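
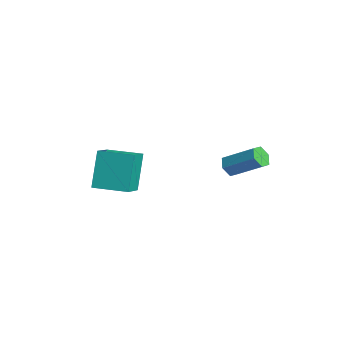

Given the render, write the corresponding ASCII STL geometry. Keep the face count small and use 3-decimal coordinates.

solid 
facet normal -0.593 -0.805 0.001
outer loop
vertex -1.5 -2.62 1.164
vertex -2.585 -1.822 0.527
vertex -0.781 -3.151 -0.725
endloop
endfacet
facet normal 0.728 -0.536 0.428
outer loop
vertex 0.245 -1.758 -0.727
vertex -1.5 -2.62 1.164
vertex -0.781 -3.151 -0.725
endloop
endfacet
facet normal -0.593 -0.805 0.001
outer loop
vertex -0.781 -3.151 -0.725
vertex -2.585 -1.822 0.527
vertex -1.866 -2.353 -1.362
endloop
endfacet
facet normal 0.344 -0.254 -0.904
outer loop
vertex -1.866 -2.353 -1.362
vertex 0.245 -1.758 -0.727
vertex -0.781 -3.151 -0.725
endloop
endfacet
facet normal -0.344 0.254 0.904
outer loop
vertex -1.5 -2.62 1.164
vertex -1.559 -0.429 0.525
vertex -2.585 -1.822 0.527
endloop
endfacet
facet normal 0.728 -0.536 0.428
outer loop
vertex -0.474 -1.227 1.162
vertex -1.5 -2.62 1.164
vertex 0.245 -1.758 -0.727
endloop
endfacet
facet normal -0.344 0.254 0.904
outer loop
vertex -0.474 -1.227 1.162
vertex -1.559 -0.429 0.525
vertex -1.5 -2.62 1.164
endloop
endfacet
facet normal -0.728 0.536 -0.428
outer loop
vertex -2.585 -1.822 0.527
vertex -1.559 -0.429 0.525
vertex -1.866 -2.353 -1.362
endloop
endfacet
facet normal 0.344 -0.254 -0.904
outer loop
vertex -0.84 -0.96 -1.364
vertex 0.245 -1.758 -0.727
vertex -1.866 -2.353 -1.362
endloop
endfacet
facet normal -0.728 0.536 -0.428
outer loop
vertex -1.866 -2.353 -1.362
vertex -1.559 -0.429 0.525
vertex -0.84 -0.96 -1.364
endloop
endfacet
facet normal 0.593 0.805 -0.001
outer loop
vertex -0.84 -0.96 -1.364
vertex -0.474 -1.227 1.162
vertex 0.245 -1.758 -0.727
endloop
endfacet
facet normal 0.593 0.805 -0.001
outer loop
vertex -1.559 -0.429 0.525
vertex -0.474 -1.227 1.162
vertex -0.84 -0.96 -1.364
endloop
endfacet
facet normal -0.597 -0.592 -0.541
outer loop
vertex 1.249 2.316 0.559
vertex 0.903 2.807 0.403
vertex 1.386 2.643 0.05
endloop
endfacet
facet normal 0.772 -0.609 -0.183
outer loop
vertex 1.249 2.316 0.559
vertex 1.386 2.643 0.05
vertex 2.322 3.383 1.534
endloop
endfacet
facet normal 0.771 -0.610 -0.183
outer loop
vertex 2.322 3.383 1.534
vertex 1.386 2.643 0.05
vertex 2.46 3.71 1.025
endloop
endfacet
facet normal 0.595 0.593 0.542
outer loop
vertex 2.322 3.383 1.534
vertex 2.46 3.71 1.025
vertex 1.977 3.873 1.377
endloop
endfacet
facet normal -0.597 -0.592 -0.541
outer loop
vertex 1.386 2.643 0.05
vertex 0.903 2.807 0.403
vertex 1.041 3.133 -0.106
endloop
endfacet
facet normal 0.578 0.151 -0.802
outer loop
vertex 1.386 2.643 0.05
vertex 1.041 3.133 -0.106
vertex 2.46 3.71 1.025
endloop
endfacet
facet normal 0.578 0.151 -0.802
outer loop
vertex 2.46 3.71 1.025
vertex 1.041 3.133 -0.106
vertex 2.114 4.2 0.868
endloop
endfacet
facet normal 0.595 0.594 0.542
outer loop
vertex 2.46 3.71 1.025
vertex 2.114 4.2 0.868
vertex 1.977 3.873 1.377
endloop
endfacet
facet normal -0.596 -0.593 -0.541
outer loop
vertex 1.041 3.133 -0.106
vertex 0.903 2.807 0.403
vertex 0.558 3.297 0.246
endloop
endfacet
facet normal -0.194 0.760 -0.620
outer loop
vertex 1.041 3.133 -0.106
vertex 0.558 3.297 0.246
vertex 2.114 4.2 0.868
endloop
endfacet
facet normal -0.194 0.761 -0.619
outer loop
vertex 2.114 4.2 0.868
vertex 0.558 3.297 0.246
vertex 1.631 4.364 1.221
endloop
endfacet
facet normal 0.597 0.592 0.541
outer loop
vertex 2.114 4.2 0.868
vertex 1.631 4.364 1.221
vertex 1.977 3.873 1.377
endloop
endfacet
facet normal -0.595 -0.593 -0.542
outer loop
vertex 0.558 3.297 0.246
vertex 0.903 2.807 0.403
vertex 0.42 2.97 0.755
endloop
endfacet
facet normal -0.772 0.609 0.182
outer loop
vertex 0.558 3.297 0.246
vertex 0.42 2.97 0.755
vertex 1.631 4.364 1.221
endloop
endfacet
facet normal -0.772 0.609 0.184
outer loop
vertex 1.631 4.364 1.221
vertex 0.42 2.97 0.755
vertex 1.494 4.037 1.73
endloop
endfacet
facet normal 0.597 0.592 0.541
outer loop
vertex 1.631 4.364 1.221
vertex 1.494 4.037 1.73
vertex 1.977 3.873 1.377
endloop
endfacet
facet normal -0.595 -0.594 -0.542
outer loop
vertex 0.42 2.97 0.755
vertex 0.903 2.807 0.403
vertex 0.766 2.48 0.912
endloop
endfacet
facet normal -0.578 -0.151 0.802
outer loop
vertex 0.42 2.97 0.755
vertex 0.766 2.48 0.912
vertex 1.494 4.037 1.73
endloop
endfacet
facet normal -0.578 -0.151 0.802
outer loop
vertex 1.494 4.037 1.73
vertex 0.766 2.48 0.912
vertex 1.839 3.547 1.886
endloop
endfacet
facet normal 0.597 0.592 0.541
outer loop
vertex 1.494 4.037 1.73
vertex 1.839 3.547 1.886
vertex 1.977 3.873 1.377
endloop
endfacet
facet normal -0.597 -0.592 -0.541
outer loop
vertex 0.766 2.48 0.912
vertex 0.903 2.807 0.403
vertex 1.249 2.316 0.559
endloop
endfacet
facet normal 0.194 -0.761 0.619
outer loop
vertex 0.766 2.48 0.912
vertex 1.249 2.316 0.559
vertex 1.839 3.547 1.886
endloop
endfacet
facet normal 0.193 -0.761 0.620
outer loop
vertex 1.839 3.547 1.886
vertex 1.249 2.316 0.559
vertex 2.322 3.383 1.534
endloop
endfacet
facet normal 0.596 0.593 0.541
outer loop
vertex 1.839 3.547 1.886
vertex 2.322 3.383 1.534
vertex 1.977 3.873 1.377
endloop
endfacet

endsolid


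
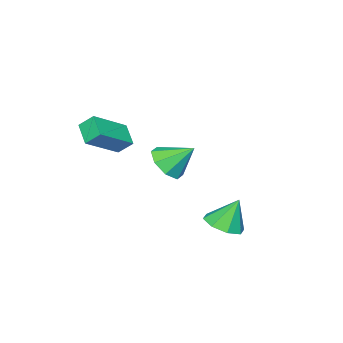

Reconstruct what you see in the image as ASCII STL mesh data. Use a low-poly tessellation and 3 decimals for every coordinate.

solid 
facet normal 0.321 -0.683 -0.656
outer loop
vertex 0.3 -1.587 -1.891
vertex -0.675 -1.623 -2.331
vertex 0.21 -1.045 -2.499
endloop
endfacet
facet normal 0.641 0.617 0.455
outer loop
vertex 0.3 -1.587 -1.891
vertex 0.21 -1.045 -2.499
vertex -1.205 -0.497 -1.249
endloop
endfacet
facet normal 0.321 -0.683 -0.656
outer loop
vertex 0.21 -1.045 -2.499
vertex -0.675 -1.623 -2.331
vertex -0.398 -0.842 -3.008
endloop
endfacet
facet normal 0.338 0.941 -0.029
outer loop
vertex 0.21 -1.045 -2.499
vertex -0.398 -0.842 -3.008
vertex -1.205 -0.497 -1.249
endloop
endfacet
facet normal 0.322 -0.683 -0.656
outer loop
vertex -0.398 -0.842 -3.008
vertex -0.675 -1.623 -2.331
vertex -1.168 -1.096 -3.121
endloop
endfacet
facet normal -0.259 0.918 -0.299
outer loop
vertex -0.398 -0.842 -3.008
vertex -1.168 -1.096 -3.121
vertex -1.205 -0.497 -1.249
endloop
endfacet
facet normal 0.322 -0.682 -0.656
outer loop
vertex -1.168 -1.096 -3.121
vertex -0.675 -1.623 -2.331
vertex -1.649 -1.659 -2.772
endloop
endfacet
facet normal -0.802 0.564 -0.196
outer loop
vertex -1.168 -1.096 -3.121
vertex -1.649 -1.659 -2.772
vertex -1.205 -0.497 -1.249
endloop
endfacet
facet normal 0.322 -0.682 -0.656
outer loop
vertex -1.649 -1.659 -2.772
vertex -0.675 -1.623 -2.331
vertex -1.559 -2.201 -2.164
endloop
endfacet
facet normal -0.972 0.084 0.219
outer loop
vertex -1.649 -1.659 -2.772
vertex -1.559 -2.201 -2.164
vertex -1.205 -0.497 -1.249
endloop
endfacet
facet normal 0.322 -0.682 -0.657
outer loop
vertex -1.559 -2.201 -2.164
vertex -0.675 -1.623 -2.331
vertex -0.951 -2.404 -1.655
endloop
endfacet
facet normal -0.669 -0.239 0.704
outer loop
vertex -1.559 -2.201 -2.164
vertex -0.951 -2.404 -1.655
vertex -1.205 -0.497 -1.249
endloop
endfacet
facet normal 0.321 -0.682 -0.657
outer loop
vertex -0.951 -2.404 -1.655
vertex -0.675 -1.623 -2.331
vertex -0.181 -2.15 -1.542
endloop
endfacet
facet normal -0.071 -0.217 0.974
outer loop
vertex -0.951 -2.404 -1.655
vertex -0.181 -2.15 -1.542
vertex -1.205 -0.497 -1.249
endloop
endfacet
facet normal 0.322 -0.682 -0.657
outer loop
vertex -0.181 -2.15 -1.542
vertex -0.675 -1.623 -2.331
vertex 0.3 -1.587 -1.891
endloop
endfacet
facet normal 0.471 0.137 0.871
outer loop
vertex -0.181 -2.15 -1.542
vertex 0.3 -1.587 -1.891
vertex -1.205 -0.497 -1.249
endloop
endfacet
facet normal -0.827 0.190 -0.529
outer loop
vertex 1.308 -2.353 0.602
vertex 1.912 -1.489 -0.032
vertex 1.563 -2.991 -0.025
endloop
endfacet
facet normal -0.491 -0.703 0.515
outer loop
vertex 3.308 -3.391 1.092
vertex 1.308 -2.353 0.602
vertex 1.563 -2.991 -0.025
endloop
endfacet
facet normal -0.827 0.190 -0.529
outer loop
vertex 1.563 -2.991 -0.025
vertex 1.912 -1.489 -0.032
vertex 2.167 -2.127 -0.659
endloop
endfacet
facet normal 0.274 -0.686 -0.674
outer loop
vertex 2.167 -2.127 -0.659
vertex 3.308 -3.391 1.092
vertex 1.563 -2.991 -0.025
endloop
endfacet
facet normal -0.274 0.686 0.674
outer loop
vertex 1.308 -2.353 0.602
vertex 3.657 -1.889 1.085
vertex 1.912 -1.489 -0.032
endloop
endfacet
facet normal -0.491 -0.703 0.515
outer loop
vertex 3.053 -2.753 1.719
vertex 1.308 -2.353 0.602
vertex 3.308 -3.391 1.092
endloop
endfacet
facet normal -0.274 0.686 0.674
outer loop
vertex 3.053 -2.753 1.719
vertex 3.657 -1.889 1.085
vertex 1.308 -2.353 0.602
endloop
endfacet
facet normal 0.491 0.703 -0.515
outer loop
vertex 1.912 -1.489 -0.032
vertex 3.657 -1.889 1.085
vertex 2.167 -2.127 -0.659
endloop
endfacet
facet normal 0.274 -0.686 -0.674
outer loop
vertex 3.912 -2.527 0.458
vertex 3.308 -3.391 1.092
vertex 2.167 -2.127 -0.659
endloop
endfacet
facet normal 0.491 0.703 -0.515
outer loop
vertex 2.167 -2.127 -0.659
vertex 3.657 -1.889 1.085
vertex 3.912 -2.527 0.458
endloop
endfacet
facet normal 0.827 -0.190 0.529
outer loop
vertex 3.912 -2.527 0.458
vertex 3.053 -2.753 1.719
vertex 3.308 -3.391 1.092
endloop
endfacet
facet normal 0.827 -0.190 0.529
outer loop
vertex 3.657 -1.889 1.085
vertex 3.053 -2.753 1.719
vertex 3.912 -2.527 0.458
endloop
endfacet
facet normal 0.296 -0.296 -0.908
outer loop
vertex 2.04 3.635 -3.831
vertex 1.345 2.944 -3.832
vertex 1.393 3.879 -4.121
endloop
endfacet
facet normal 0.210 0.927 0.311
outer loop
vertex 2.04 3.635 -3.831
vertex 1.393 3.879 -4.121
vertex 0.875 3.416 -2.388
endloop
endfacet
facet normal 0.296 -0.296 -0.908
outer loop
vertex 1.393 3.879 -4.121
vertex 1.345 2.944 -3.832
vertex 0.718 3.576 -4.242
endloop
endfacet
facet normal -0.424 0.899 0.113
outer loop
vertex 1.393 3.879 -4.121
vertex 0.718 3.576 -4.242
vertex 0.875 3.416 -2.388
endloop
endfacet
facet normal 0.296 -0.296 -0.908
outer loop
vertex 0.718 3.576 -4.242
vertex 1.345 2.944 -3.832
vertex 0.41 2.903 -4.123
endloop
endfacet
facet normal -0.896 0.430 0.113
outer loop
vertex 0.718 3.576 -4.242
vertex 0.41 2.903 -4.123
vertex 0.875 3.416 -2.388
endloop
endfacet
facet normal 0.296 -0.296 -0.908
outer loop
vertex 0.41 2.903 -4.123
vertex 1.345 2.944 -3.832
vertex 0.65 2.254 -3.833
endloop
endfacet
facet normal -0.929 -0.205 0.309
outer loop
vertex 0.41 2.903 -4.123
vertex 0.65 2.254 -3.833
vertex 0.875 3.416 -2.388
endloop
endfacet
facet normal 0.295 -0.296 -0.908
outer loop
vertex 0.65 2.254 -3.833
vertex 1.345 2.944 -3.832
vertex 1.297 2.009 -3.543
endloop
endfacet
facet normal -0.503 -0.633 0.588
outer loop
vertex 0.65 2.254 -3.833
vertex 1.297 2.009 -3.543
vertex 0.875 3.416 -2.388
endloop
endfacet
facet normal 0.296 -0.296 -0.908
outer loop
vertex 1.297 2.009 -3.543
vertex 1.345 2.944 -3.832
vertex 1.972 2.313 -3.422
endloop
endfacet
facet normal 0.132 -0.605 0.785
outer loop
vertex 1.297 2.009 -3.543
vertex 1.972 2.313 -3.422
vertex 0.875 3.416 -2.388
endloop
endfacet
facet normal 0.296 -0.296 -0.908
outer loop
vertex 1.972 2.313 -3.422
vertex 1.345 2.944 -3.832
vertex 2.28 2.986 -3.541
endloop
endfacet
facet normal 0.603 -0.137 0.786
outer loop
vertex 1.972 2.313 -3.422
vertex 2.28 2.986 -3.541
vertex 0.875 3.416 -2.388
endloop
endfacet
facet normal 0.296 -0.296 -0.908
outer loop
vertex 2.28 2.986 -3.541
vertex 1.345 2.944 -3.832
vertex 2.04 3.635 -3.831
endloop
endfacet
facet normal 0.636 0.498 0.589
outer loop
vertex 2.28 2.986 -3.541
vertex 2.04 3.635 -3.831
vertex 0.875 3.416 -2.388
endloop
endfacet

endsolid


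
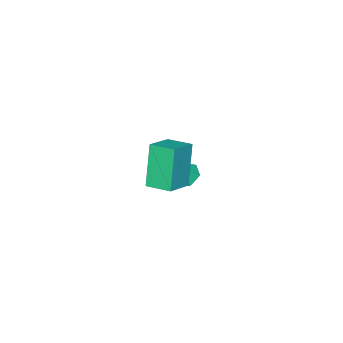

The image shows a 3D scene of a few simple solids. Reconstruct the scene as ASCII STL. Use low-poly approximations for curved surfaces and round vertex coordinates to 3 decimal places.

solid 
facet normal -0.600 0.137 -0.788
outer loop
vertex -3.337 -0.047 -3.376
vertex -3.849 0.044 -2.97
vertex -3.483 0.559 -3.159
endloop
endfacet
facet normal 0.908 0.317 -0.275
outer loop
vertex -3.337 -0.047 -3.376
vertex -3.483 0.559 -3.159
vertex -2.691 -0.224 -1.45
endloop
endfacet
facet normal -0.600 0.137 -0.788
outer loop
vertex -3.483 0.559 -3.159
vertex -3.849 0.044 -2.97
vertex -3.995 0.65 -2.753
endloop
endfacet
facet normal 0.356 0.901 0.248
outer loop
vertex -3.483 0.559 -3.159
vertex -3.995 0.65 -2.753
vertex -2.691 -0.224 -1.45
endloop
endfacet
facet normal -0.600 0.137 -0.788
outer loop
vertex -3.995 0.65 -2.753
vertex -3.849 0.044 -2.97
vertex -4.361 0.134 -2.564
endloop
endfacet
facet normal -0.382 0.544 0.747
outer loop
vertex -3.995 0.65 -2.753
vertex -4.361 0.134 -2.564
vertex -2.691 -0.224 -1.45
endloop
endfacet
facet normal -0.600 0.138 -0.788
outer loop
vertex -4.361 0.134 -2.564
vertex -3.849 0.044 -2.97
vertex -4.216 -0.472 -2.781
endloop
endfacet
facet normal -0.567 -0.395 0.723
outer loop
vertex -4.361 0.134 -2.564
vertex -4.216 -0.472 -2.781
vertex -2.691 -0.224 -1.45
endloop
endfacet
facet normal -0.601 0.139 -0.787
outer loop
vertex -4.216 -0.472 -2.781
vertex -3.849 0.044 -2.97
vertex -3.704 -0.562 -3.188
endloop
endfacet
facet normal -0.014 -0.980 0.199
outer loop
vertex -4.216 -0.472 -2.781
vertex -3.704 -0.562 -3.188
vertex -2.691 -0.224 -1.45
endloop
endfacet
facet normal -0.600 0.140 -0.788
outer loop
vertex -3.704 -0.562 -3.188
vertex -3.849 0.044 -2.97
vertex -3.337 -0.047 -3.376
endloop
endfacet
facet normal 0.722 -0.624 -0.299
outer loop
vertex -3.704 -0.562 -3.188
vertex -3.337 -0.047 -3.376
vertex -2.691 -0.224 -1.45
endloop
endfacet
facet normal -0.930 -0.088 -0.358
outer loop
vertex -0.008 2.255 2.742
vertex -0.174 3.361 2.901
vertex 0.675 2.625 0.877
endloop
endfacet
facet normal 0.147 -0.979 -0.140
outer loop
vertex 1.874 2.739 1.339
vertex -0.008 2.255 2.742
vertex 0.675 2.625 0.877
endloop
endfacet
facet normal -0.930 -0.089 -0.358
outer loop
vertex 0.675 2.625 0.877
vertex -0.174 3.361 2.901
vertex 0.508 3.731 1.036
endloop
endfacet
facet normal 0.338 0.184 -0.923
outer loop
vertex 0.508 3.731 1.036
vertex 1.874 2.739 1.339
vertex 0.675 2.625 0.877
endloop
endfacet
facet normal -0.338 -0.183 0.923
outer loop
vertex -0.008 2.255 2.742
vertex 1.025 3.475 3.363
vertex -0.174 3.361 2.901
endloop
endfacet
facet normal 0.147 -0.979 -0.140
outer loop
vertex 1.192 2.369 3.204
vertex -0.008 2.255 2.742
vertex 1.874 2.739 1.339
endloop
endfacet
facet normal -0.338 -0.184 0.923
outer loop
vertex 1.192 2.369 3.204
vertex 1.025 3.475 3.363
vertex -0.008 2.255 2.742
endloop
endfacet
facet normal -0.147 0.979 0.140
outer loop
vertex -0.174 3.361 2.901
vertex 1.025 3.475 3.363
vertex 0.508 3.731 1.036
endloop
endfacet
facet normal 0.338 0.183 -0.923
outer loop
vertex 1.708 3.845 1.498
vertex 1.874 2.739 1.339
vertex 0.508 3.731 1.036
endloop
endfacet
facet normal -0.147 0.979 0.140
outer loop
vertex 0.508 3.731 1.036
vertex 1.025 3.475 3.363
vertex 1.708 3.845 1.498
endloop
endfacet
facet normal 0.930 0.088 0.357
outer loop
vertex 1.708 3.845 1.498
vertex 1.192 2.369 3.204
vertex 1.874 2.739 1.339
endloop
endfacet
facet normal 0.929 0.089 0.358
outer loop
vertex 1.025 3.475 3.363
vertex 1.192 2.369 3.204
vertex 1.708 3.845 1.498
endloop
endfacet

endsolid


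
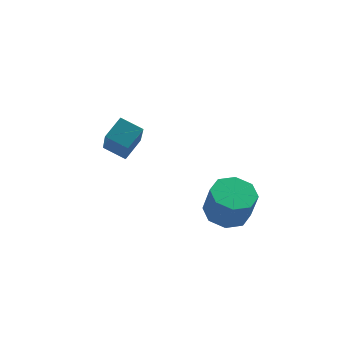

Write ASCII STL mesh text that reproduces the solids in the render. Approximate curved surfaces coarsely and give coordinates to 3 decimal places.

solid 
facet normal -0.665 0.654 0.359
outer loop
vertex -1.165 0.88 1.018
vertex -0.224 1.507 1.619
vertex -0.881 2.125 -0.725
endloop
endfacet
facet normal -0.735 -0.490 -0.469
outer loop
vertex -0.076 1.333 -1.159
vertex -1.165 0.88 1.018
vertex -0.881 2.125 -0.725
endloop
endfacet
facet normal -0.665 0.654 0.359
outer loop
vertex -0.881 2.125 -0.725
vertex -0.224 1.507 1.619
vertex 0.06 2.752 -0.124
endloop
endfacet
facet normal 0.132 0.576 -0.807
outer loop
vertex 0.06 2.752 -0.124
vertex -0.076 1.333 -1.159
vertex -0.881 2.125 -0.725
endloop
endfacet
facet normal -0.132 -0.576 0.807
outer loop
vertex -1.165 0.88 1.018
vertex 0.581 0.715 1.185
vertex -0.224 1.507 1.619
endloop
endfacet
facet normal -0.735 -0.490 -0.469
outer loop
vertex -0.36 0.088 0.584
vertex -1.165 0.88 1.018
vertex -0.076 1.333 -1.159
endloop
endfacet
facet normal -0.132 -0.576 0.807
outer loop
vertex -0.36 0.088 0.584
vertex 0.581 0.715 1.185
vertex -1.165 0.88 1.018
endloop
endfacet
facet normal 0.735 0.490 0.469
outer loop
vertex -0.224 1.507 1.619
vertex 0.581 0.715 1.185
vertex 0.06 2.752 -0.124
endloop
endfacet
facet normal 0.132 0.576 -0.807
outer loop
vertex 0.865 1.96 -0.558
vertex -0.076 1.333 -1.159
vertex 0.06 2.752 -0.124
endloop
endfacet
facet normal 0.735 0.490 0.469
outer loop
vertex 0.06 2.752 -0.124
vertex 0.581 0.715 1.185
vertex 0.865 1.96 -0.558
endloop
endfacet
facet normal 0.665 -0.654 -0.359
outer loop
vertex 0.865 1.96 -0.558
vertex -0.36 0.088 0.584
vertex -0.076 1.333 -1.159
endloop
endfacet
facet normal 0.665 -0.654 -0.359
outer loop
vertex 0.581 0.715 1.185
vertex -0.36 0.088 0.584
vertex 0.865 1.96 -0.558
endloop
endfacet
facet normal -0.094 0.277 -0.956
outer loop
vertex 4.026 -3.658 -2.355
vertex 3.043 -3.263 -2.144
vertex 4.047 -2.864 -2.127
endloop
endfacet
facet normal 0.995 0.002 -0.097
outer loop
vertex 4.026 -3.658 -2.355
vertex 4.047 -2.864 -2.127
vertex 4.18 -4.112 -0.786
endloop
endfacet
facet normal 0.995 0.003 -0.096
outer loop
vertex 4.18 -4.112 -0.786
vertex 4.047 -2.864 -2.127
vertex 4.2 -3.318 -0.558
endloop
endfacet
facet normal 0.093 -0.277 0.956
outer loop
vertex 4.18 -4.112 -0.786
vertex 4.2 -3.318 -0.558
vertex 3.197 -3.717 -0.576
endloop
endfacet
facet normal -0.094 0.277 -0.956
outer loop
vertex 4.047 -2.864 -2.127
vertex 3.043 -3.263 -2.144
vertex 3.479 -2.303 -1.909
endloop
endfacet
facet normal 0.721 0.681 0.127
outer loop
vertex 4.047 -2.864 -2.127
vertex 3.479 -2.303 -1.909
vertex 4.2 -3.318 -0.558
endloop
endfacet
facet normal 0.721 0.681 0.127
outer loop
vertex 4.2 -3.318 -0.558
vertex 3.479 -2.303 -1.909
vertex 3.632 -2.757 -0.34
endloop
endfacet
facet normal 0.093 -0.277 0.956
outer loop
vertex 4.2 -3.318 -0.558
vertex 3.632 -2.757 -0.34
vertex 3.197 -3.717 -0.576
endloop
endfacet
facet normal -0.094 0.277 -0.956
outer loop
vertex 3.479 -2.303 -1.909
vertex 3.043 -3.263 -2.144
vertex 2.657 -2.305 -1.829
endloop
endfacet
facet normal 0.024 0.961 0.276
outer loop
vertex 3.479 -2.303 -1.909
vertex 2.657 -2.305 -1.829
vertex 3.632 -2.757 -0.34
endloop
endfacet
facet normal 0.024 0.961 0.276
outer loop
vertex 3.632 -2.757 -0.34
vertex 2.657 -2.305 -1.829
vertex 2.81 -2.759 -0.261
endloop
endfacet
facet normal 0.093 -0.277 0.956
outer loop
vertex 3.632 -2.757 -0.34
vertex 2.81 -2.759 -0.261
vertex 3.197 -3.717 -0.576
endloop
endfacet
facet normal -0.093 0.277 -0.956
outer loop
vertex 2.657 -2.305 -1.829
vertex 3.043 -3.263 -2.144
vertex 2.06 -2.868 -1.934
endloop
endfacet
facet normal -0.686 0.678 0.263
outer loop
vertex 2.657 -2.305 -1.829
vertex 2.06 -2.868 -1.934
vertex 2.81 -2.759 -0.261
endloop
endfacet
facet normal -0.686 0.678 0.264
outer loop
vertex 2.81 -2.759 -0.261
vertex 2.06 -2.868 -1.934
vertex 2.214 -3.322 -0.365
endloop
endfacet
facet normal 0.094 -0.276 0.956
outer loop
vertex 2.81 -2.759 -0.261
vertex 2.214 -3.322 -0.365
vertex 3.197 -3.717 -0.576
endloop
endfacet
facet normal -0.093 0.277 -0.956
outer loop
vertex 2.06 -2.868 -1.934
vertex 3.043 -3.263 -2.144
vertex 2.04 -3.662 -2.162
endloop
endfacet
facet normal -0.995 -0.003 0.097
outer loop
vertex 2.06 -2.868 -1.934
vertex 2.04 -3.662 -2.162
vertex 2.214 -3.322 -0.365
endloop
endfacet
facet normal -0.995 -0.001 0.097
outer loop
vertex 2.214 -3.322 -0.365
vertex 2.04 -3.662 -2.162
vertex 2.193 -4.116 -0.593
endloop
endfacet
facet normal 0.094 -0.277 0.956
outer loop
vertex 2.214 -3.322 -0.365
vertex 2.193 -4.116 -0.593
vertex 3.197 -3.717 -0.576
endloop
endfacet
facet normal -0.093 0.277 -0.956
outer loop
vertex 2.04 -3.662 -2.162
vertex 3.043 -3.263 -2.144
vertex 2.608 -4.223 -2.38
endloop
endfacet
facet normal -0.721 -0.681 -0.127
outer loop
vertex 2.04 -3.662 -2.162
vertex 2.608 -4.223 -2.38
vertex 2.193 -4.116 -0.593
endloop
endfacet
facet normal -0.721 -0.681 -0.127
outer loop
vertex 2.193 -4.116 -0.593
vertex 2.608 -4.223 -2.38
vertex 2.761 -4.677 -0.811
endloop
endfacet
facet normal 0.094 -0.277 0.956
outer loop
vertex 2.193 -4.116 -0.593
vertex 2.761 -4.677 -0.811
vertex 3.197 -3.717 -0.576
endloop
endfacet
facet normal -0.093 0.277 -0.956
outer loop
vertex 2.608 -4.223 -2.38
vertex 3.043 -3.263 -2.144
vertex 3.43 -4.221 -2.459
endloop
endfacet
facet normal -0.024 -0.961 -0.276
outer loop
vertex 2.608 -4.223 -2.38
vertex 3.43 -4.221 -2.459
vertex 2.761 -4.677 -0.811
endloop
endfacet
facet normal -0.025 -0.961 -0.276
outer loop
vertex 2.761 -4.677 -0.811
vertex 3.43 -4.221 -2.459
vertex 3.583 -4.675 -0.891
endloop
endfacet
facet normal 0.094 -0.277 0.956
outer loop
vertex 2.761 -4.677 -0.811
vertex 3.583 -4.675 -0.891
vertex 3.197 -3.717 -0.576
endloop
endfacet
facet normal -0.094 0.276 -0.956
outer loop
vertex 3.43 -4.221 -2.459
vertex 3.043 -3.263 -2.144
vertex 4.026 -3.658 -2.355
endloop
endfacet
facet normal 0.686 -0.678 -0.263
outer loop
vertex 3.43 -4.221 -2.459
vertex 4.026 -3.658 -2.355
vertex 3.583 -4.675 -0.891
endloop
endfacet
facet normal 0.686 -0.678 -0.264
outer loop
vertex 3.583 -4.675 -0.891
vertex 4.026 -3.658 -2.355
vertex 4.18 -4.112 -0.786
endloop
endfacet
facet normal 0.093 -0.277 0.956
outer loop
vertex 3.583 -4.675 -0.891
vertex 4.18 -4.112 -0.786
vertex 3.197 -3.717 -0.576
endloop
endfacet

endsolid


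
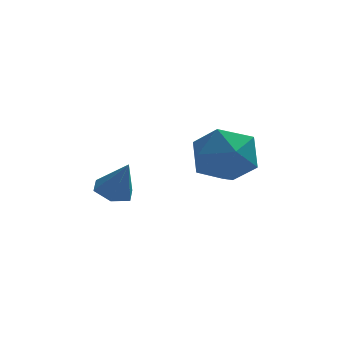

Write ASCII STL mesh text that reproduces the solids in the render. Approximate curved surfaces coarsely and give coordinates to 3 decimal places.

solid 
facet normal -0.345 0.233 -0.909
outer loop
vertex -2.272 -1.739 -2.062
vertex -2.684 -1.439 -1.829
vertex -2.195 -1.195 -1.952
endloop
endfacet
facet normal 0.989 -0.145 0.023
outer loop
vertex -2.272 -1.739 -2.062
vertex -2.195 -1.195 -1.952
vertex -2.296 -1.701 -0.811
endloop
endfacet
facet normal -0.345 0.233 -0.909
outer loop
vertex -2.195 -1.195 -1.952
vertex -2.684 -1.439 -1.829
vertex -2.607 -0.896 -1.719
endloop
endfacet
facet normal 0.672 0.653 0.349
outer loop
vertex -2.195 -1.195 -1.952
vertex -2.607 -0.896 -1.719
vertex -2.296 -1.701 -0.811
endloop
endfacet
facet normal -0.346 0.233 -0.909
outer loop
vertex -2.607 -0.896 -1.719
vertex -2.684 -1.439 -1.829
vertex -3.095 -1.14 -1.596
endloop
endfacet
facet normal -0.179 0.705 0.686
outer loop
vertex -2.607 -0.896 -1.719
vertex -3.095 -1.14 -1.596
vertex -2.296 -1.701 -0.811
endloop
endfacet
facet normal -0.346 0.233 -0.909
outer loop
vertex -3.095 -1.14 -1.596
vertex -2.684 -1.439 -1.829
vertex -3.172 -1.684 -1.706
endloop
endfacet
facet normal -0.714 -0.040 0.699
outer loop
vertex -3.095 -1.14 -1.596
vertex -3.172 -1.684 -1.706
vertex -2.296 -1.701 -0.811
endloop
endfacet
facet normal -0.346 0.233 -0.909
outer loop
vertex -3.172 -1.684 -1.706
vertex -2.684 -1.439 -1.829
vertex -2.761 -1.983 -1.939
endloop
endfacet
facet normal -0.398 -0.838 0.374
outer loop
vertex -3.172 -1.684 -1.706
vertex -2.761 -1.983 -1.939
vertex -2.296 -1.701 -0.811
endloop
endfacet
facet normal -0.345 0.233 -0.909
outer loop
vertex -2.761 -1.983 -1.939
vertex -2.684 -1.439 -1.829
vertex -2.272 -1.739 -2.062
endloop
endfacet
facet normal 0.453 -0.891 0.036
outer loop
vertex -2.761 -1.983 -1.939
vertex -2.272 -1.739 -2.062
vertex -2.296 -1.701 -0.811
endloop
endfacet
facet normal -0.380 0.555 0.740
outer loop
vertex 0.443 1.436 -1.099
vertex -0.49 1.086 -1.316
vertex 0.097 0.592 -0.644
endloop
endfacet
facet normal 0.290 0.359 0.887
outer loop
vertex 0.443 1.436 -1.099
vertex 0.097 0.592 -0.644
vertex 1.061 0.634 -0.976
endloop
endfacet
facet normal 0.710 0.603 0.364
outer loop
vertex 0.443 1.436 -1.099
vertex 1.061 0.634 -0.976
vertex 1.069 1.154 -1.854
endloop
endfacet
facet normal 0.299 0.948 -0.106
outer loop
vertex 0.443 1.436 -1.099
vertex 1.069 1.154 -1.854
vertex 0.111 1.433 -2.063
endloop
endfacet
facet normal -0.374 0.919 0.126
outer loop
vertex 0.443 1.436 -1.099
vertex 0.111 1.433 -2.063
vertex -0.49 1.086 -1.316
endloop
endfacet
facet normal 0.318 -0.354 0.879
outer loop
vertex 1.061 0.634 -0.976
vertex 0.097 0.592 -0.644
vertex 0.509 -0.213 -1.117
endloop
endfacet
facet normal -0.766 -0.037 0.642
outer loop
vertex 0.097 0.592 -0.644
vertex -0.49 1.086 -1.316
vertex -0.449 0.066 -1.326
endloop
endfacet
facet normal -0.756 0.551 -0.352
outer loop
vertex -0.49 1.086 -1.316
vertex 0.111 1.433 -2.063
vertex -0.441 0.586 -2.204
endloop
endfacet
facet normal 0.333 0.599 -0.728
outer loop
vertex 0.111 1.433 -2.063
vertex 1.069 1.154 -1.854
vertex 0.523 0.628 -2.536
endloop
endfacet
facet normal 0.999 0.040 0.033
outer loop
vertex 1.069 1.154 -1.854
vertex 1.061 0.634 -0.976
vertex 1.11 0.134 -1.864
endloop
endfacet
facet normal -0.299 -0.948 0.106
outer loop
vertex 0.177 -0.216 -2.081
vertex 0.509 -0.213 -1.117
vertex -0.449 0.066 -1.326
endloop
endfacet
facet normal -0.710 -0.603 -0.364
outer loop
vertex 0.177 -0.216 -2.081
vertex -0.449 0.066 -1.326
vertex -0.441 0.586 -2.204
endloop
endfacet
facet normal -0.290 -0.359 -0.887
outer loop
vertex 0.177 -0.216 -2.081
vertex -0.441 0.586 -2.204
vertex 0.523 0.628 -2.536
endloop
endfacet
facet normal 0.380 -0.555 -0.740
outer loop
vertex 0.177 -0.216 -2.081
vertex 0.523 0.628 -2.536
vertex 1.11 0.134 -1.864
endloop
endfacet
facet normal 0.374 -0.919 -0.126
outer loop
vertex 0.177 -0.216 -2.081
vertex 1.11 0.134 -1.864
vertex 0.509 -0.213 -1.117
endloop
endfacet
facet normal -0.333 -0.599 0.728
outer loop
vertex -0.449 0.066 -1.326
vertex 0.509 -0.213 -1.117
vertex 0.097 0.592 -0.644
endloop
endfacet
facet normal -0.999 -0.040 -0.033
outer loop
vertex -0.441 0.586 -2.204
vertex -0.449 0.066 -1.326
vertex -0.49 1.086 -1.316
endloop
endfacet
facet normal -0.318 0.354 -0.879
outer loop
vertex 0.523 0.628 -2.536
vertex -0.441 0.586 -2.204
vertex 0.111 1.433 -2.063
endloop
endfacet
facet normal 0.766 0.037 -0.642
outer loop
vertex 1.11 0.134 -1.864
vertex 0.523 0.628 -2.536
vertex 1.069 1.154 -1.854
endloop
endfacet
facet normal 0.756 -0.551 0.352
outer loop
vertex 0.509 -0.213 -1.117
vertex 1.11 0.134 -1.864
vertex 1.061 0.634 -0.976
endloop
endfacet

endsolid


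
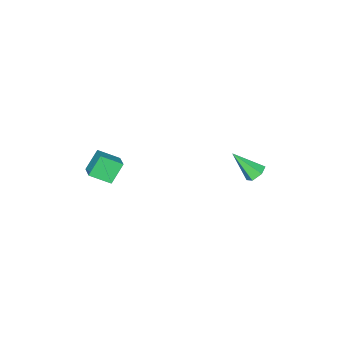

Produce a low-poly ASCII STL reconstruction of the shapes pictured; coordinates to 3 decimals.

solid 
facet normal -0.516 0.702 -0.490
outer loop
vertex 1.324 0.535 -0.193
vertex 1.895 1.213 0.177
vertex 2.07 0.423 -1.14
endloop
endfacet
facet normal -0.595 -0.706 -0.385
outer loop
vertex 2.685 -0.413 -0.557
vertex 1.324 0.535 -0.193
vertex 2.07 0.423 -1.14
endloop
endfacet
facet normal -0.516 0.702 -0.490
outer loop
vertex 2.07 0.423 -1.14
vertex 1.895 1.213 0.177
vertex 2.641 1.101 -0.77
endloop
endfacet
facet normal 0.616 -0.092 -0.782
outer loop
vertex 2.641 1.101 -0.77
vertex 2.685 -0.413 -0.557
vertex 2.07 0.423 -1.14
endloop
endfacet
facet normal -0.616 0.092 0.782
outer loop
vertex 1.324 0.535 -0.193
vertex 2.51 0.377 0.76
vertex 1.895 1.213 0.177
endloop
endfacet
facet normal -0.595 -0.706 -0.385
outer loop
vertex 1.939 -0.301 0.39
vertex 1.324 0.535 -0.193
vertex 2.685 -0.413 -0.557
endloop
endfacet
facet normal -0.616 0.092 0.782
outer loop
vertex 1.939 -0.301 0.39
vertex 2.51 0.377 0.76
vertex 1.324 0.535 -0.193
endloop
endfacet
facet normal 0.595 0.706 0.385
outer loop
vertex 1.895 1.213 0.177
vertex 2.51 0.377 0.76
vertex 2.641 1.101 -0.77
endloop
endfacet
facet normal 0.616 -0.092 -0.782
outer loop
vertex 3.256 0.265 -0.187
vertex 2.685 -0.413 -0.557
vertex 2.641 1.101 -0.77
endloop
endfacet
facet normal 0.595 0.706 0.385
outer loop
vertex 2.641 1.101 -0.77
vertex 2.51 0.377 0.76
vertex 3.256 0.265 -0.187
endloop
endfacet
facet normal 0.516 -0.702 0.490
outer loop
vertex 3.256 0.265 -0.187
vertex 1.939 -0.301 0.39
vertex 2.685 -0.413 -0.557
endloop
endfacet
facet normal 0.516 -0.702 0.490
outer loop
vertex 2.51 0.377 0.76
vertex 1.939 -0.301 0.39
vertex 3.256 0.265 -0.187
endloop
endfacet
facet normal -0.244 0.659 -0.711
outer loop
vertex -3.627 4.24 -3.464
vertex -4.027 4.491 -3.094
vertex -3.461 4.69 -3.104
endloop
endfacet
facet normal 0.960 -0.241 -0.142
outer loop
vertex -3.627 4.24 -3.464
vertex -3.461 4.69 -3.104
vertex -3.613 3.369 -1.886
endloop
endfacet
facet normal -0.245 0.660 -0.710
outer loop
vertex -3.461 4.69 -3.104
vertex -4.027 4.491 -3.094
vertex -3.861 4.941 -2.733
endloop
endfacet
facet normal 0.745 0.404 0.531
outer loop
vertex -3.461 4.69 -3.104
vertex -3.861 4.941 -2.733
vertex -3.613 3.369 -1.886
endloop
endfacet
facet normal -0.243 0.660 -0.711
outer loop
vertex -3.861 4.941 -2.733
vertex -4.027 4.491 -3.094
vertex -4.427 4.742 -2.724
endloop
endfacet
facet normal -0.145 0.452 0.880
outer loop
vertex -3.861 4.941 -2.733
vertex -4.427 4.742 -2.724
vertex -3.613 3.369 -1.886
endloop
endfacet
facet normal -0.243 0.660 -0.711
outer loop
vertex -4.427 4.742 -2.724
vertex -4.027 4.491 -3.094
vertex -4.593 4.292 -3.085
endloop
endfacet
facet normal -0.818 -0.145 0.557
outer loop
vertex -4.427 4.742 -2.724
vertex -4.593 4.292 -3.085
vertex -3.613 3.369 -1.886
endloop
endfacet
facet normal -0.243 0.660 -0.711
outer loop
vertex -4.593 4.292 -3.085
vertex -4.027 4.491 -3.094
vertex -4.193 4.041 -3.455
endloop
endfacet
facet normal -0.602 -0.790 -0.116
outer loop
vertex -4.593 4.292 -3.085
vertex -4.193 4.041 -3.455
vertex -3.613 3.369 -1.886
endloop
endfacet
facet normal -0.243 0.660 -0.711
outer loop
vertex -4.193 4.041 -3.455
vertex -4.027 4.491 -3.094
vertex -3.627 4.24 -3.464
endloop
endfacet
facet normal 0.287 -0.838 -0.465
outer loop
vertex -4.193 4.041 -3.455
vertex -3.627 4.24 -3.464
vertex -3.613 3.369 -1.886
endloop
endfacet

endsolid


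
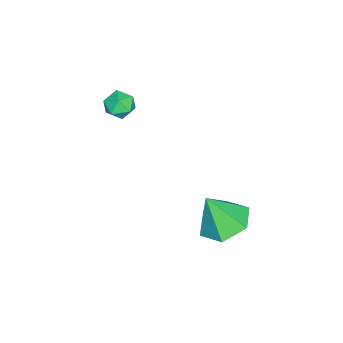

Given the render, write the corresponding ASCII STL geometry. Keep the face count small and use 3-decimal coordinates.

solid 
facet normal -0.835 -0.452 0.313
outer loop
vertex -3.297 -1.679 1.654
vertex -3.006 -2.269 1.579
vertex -2.962 -1.95 2.157
endloop
endfacet
facet normal -0.766 0.191 0.613
outer loop
vertex -3.297 -1.679 1.654
vertex -2.962 -1.95 2.157
vertex -2.902 -1.303 2.03
endloop
endfacet
facet normal -0.731 0.677 0.091
outer loop
vertex -3.297 -1.679 1.654
vertex -2.902 -1.303 2.03
vertex -2.909 -1.222 1.373
endloop
endfacet
facet normal -0.778 0.333 -0.533
outer loop
vertex -3.297 -1.679 1.654
vertex -2.909 -1.222 1.373
vertex -2.973 -1.819 1.094
endloop
endfacet
facet normal -0.842 -0.365 -0.396
outer loop
vertex -3.297 -1.679 1.654
vertex -2.973 -1.819 1.094
vertex -3.006 -2.269 1.579
endloop
endfacet
facet normal -0.146 0.204 0.968
outer loop
vertex -2.902 -1.303 2.03
vertex -2.962 -1.95 2.157
vertex -2.367 -1.661 2.186
endloop
endfacet
facet normal -0.259 -0.837 0.482
outer loop
vertex -2.962 -1.95 2.157
vertex -3.006 -2.269 1.579
vertex -2.431 -2.258 1.907
endloop
endfacet
facet normal -0.272 -0.696 -0.664
outer loop
vertex -3.006 -2.269 1.579
vertex -2.973 -1.819 1.094
vertex -2.438 -2.177 1.25
endloop
endfacet
facet normal -0.167 0.432 -0.886
outer loop
vertex -2.973 -1.819 1.094
vertex -2.909 -1.222 1.373
vertex -2.378 -1.53 1.123
endloop
endfacet
facet normal -0.089 0.988 0.123
outer loop
vertex -2.909 -1.222 1.373
vertex -2.902 -1.303 2.03
vertex -2.334 -1.211 1.701
endloop
endfacet
facet normal 0.778 -0.333 0.533
outer loop
vertex -2.043 -1.801 1.626
vertex -2.367 -1.661 2.186
vertex -2.431 -2.258 1.907
endloop
endfacet
facet normal 0.731 -0.677 -0.091
outer loop
vertex -2.043 -1.801 1.626
vertex -2.431 -2.258 1.907
vertex -2.438 -2.177 1.25
endloop
endfacet
facet normal 0.766 -0.191 -0.613
outer loop
vertex -2.043 -1.801 1.626
vertex -2.438 -2.177 1.25
vertex -2.378 -1.53 1.123
endloop
endfacet
facet normal 0.835 0.452 -0.313
outer loop
vertex -2.043 -1.801 1.626
vertex -2.378 -1.53 1.123
vertex -2.334 -1.211 1.701
endloop
endfacet
facet normal 0.842 0.365 0.396
outer loop
vertex -2.043 -1.801 1.626
vertex -2.334 -1.211 1.701
vertex -2.367 -1.661 2.186
endloop
endfacet
facet normal 0.167 -0.432 0.886
outer loop
vertex -2.431 -2.258 1.907
vertex -2.367 -1.661 2.186
vertex -2.962 -1.95 2.157
endloop
endfacet
facet normal 0.089 -0.988 -0.123
outer loop
vertex -2.438 -2.177 1.25
vertex -2.431 -2.258 1.907
vertex -3.006 -2.269 1.579
endloop
endfacet
facet normal 0.146 -0.204 -0.968
outer loop
vertex -2.378 -1.53 1.123
vertex -2.438 -2.177 1.25
vertex -2.973 -1.819 1.094
endloop
endfacet
facet normal 0.259 0.837 -0.482
outer loop
vertex -2.334 -1.211 1.701
vertex -2.378 -1.53 1.123
vertex -2.909 -1.222 1.373
endloop
endfacet
facet normal 0.272 0.696 0.664
outer loop
vertex -2.367 -1.661 2.186
vertex -2.334 -1.211 1.701
vertex -2.902 -1.303 2.03
endloop
endfacet
facet normal -0.174 0.378 -0.909
outer loop
vertex -0.977 2.722 -3.505
vertex -2.016 2.487 -3.404
vertex -1.648 3.438 -3.079
endloop
endfacet
facet normal 0.749 0.378 0.545
outer loop
vertex -0.977 2.722 -3.505
vertex -1.648 3.438 -3.079
vertex -1.724 1.853 -1.876
endloop
endfacet
facet normal -0.174 0.378 -0.909
outer loop
vertex -1.648 3.438 -3.079
vertex -2.016 2.487 -3.404
vertex -2.687 3.204 -2.978
endloop
endfacet
facet normal -0.059 0.605 0.794
outer loop
vertex -1.648 3.438 -3.079
vertex -2.687 3.204 -2.978
vertex -1.724 1.853 -1.876
endloop
endfacet
facet normal -0.174 0.377 -0.910
outer loop
vertex -2.687 3.204 -2.978
vertex -2.016 2.487 -3.404
vertex -3.055 2.253 -3.302
endloop
endfacet
facet normal -0.724 0.046 0.688
outer loop
vertex -2.687 3.204 -2.978
vertex -3.055 2.253 -3.302
vertex -1.724 1.853 -1.876
endloop
endfacet
facet normal -0.174 0.377 -0.910
outer loop
vertex -3.055 2.253 -3.302
vertex -2.016 2.487 -3.404
vertex -2.384 1.536 -3.728
endloop
endfacet
facet normal -0.581 -0.742 0.334
outer loop
vertex -3.055 2.253 -3.302
vertex -2.384 1.536 -3.728
vertex -1.724 1.853 -1.876
endloop
endfacet
facet normal -0.175 0.377 -0.909
outer loop
vertex -2.384 1.536 -3.728
vertex -2.016 2.487 -3.404
vertex -1.345 1.771 -3.83
endloop
endfacet
facet normal 0.228 -0.970 0.085
outer loop
vertex -2.384 1.536 -3.728
vertex -1.345 1.771 -3.83
vertex -1.724 1.853 -1.876
endloop
endfacet
facet normal -0.174 0.378 -0.909
outer loop
vertex -1.345 1.771 -3.83
vertex -2.016 2.487 -3.404
vertex -0.977 2.722 -3.505
endloop
endfacet
facet normal 0.892 -0.410 0.190
outer loop
vertex -1.345 1.771 -3.83
vertex -0.977 2.722 -3.505
vertex -1.724 1.853 -1.876
endloop
endfacet

endsolid


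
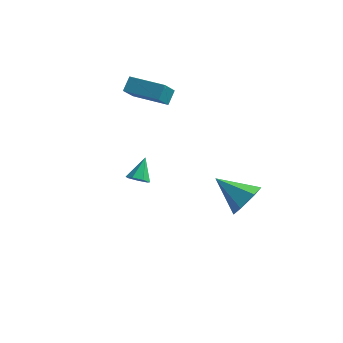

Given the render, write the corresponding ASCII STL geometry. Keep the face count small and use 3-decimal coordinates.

solid 
facet normal -0.003 -0.724 -0.690
outer loop
vertex 0.855 -3.822 0.991
vertex 0.447 -3.499 0.654
vertex 1.066 -3.481 0.632
endloop
endfacet
facet normal 0.852 0.024 0.523
outer loop
vertex 0.855 -3.822 0.991
vertex 1.066 -3.481 0.632
vertex 0.453 -2.521 1.586
endloop
endfacet
facet normal -0.003 -0.724 -0.690
outer loop
vertex 1.066 -3.481 0.632
vertex 0.447 -3.499 0.654
vertex 0.811 -3.154 0.29
endloop
endfacet
facet normal 0.815 0.577 -0.056
outer loop
vertex 1.066 -3.481 0.632
vertex 0.811 -3.154 0.29
vertex 0.453 -2.521 1.586
endloop
endfacet
facet normal -0.004 -0.724 -0.690
outer loop
vertex 0.811 -3.154 0.29
vertex 0.447 -3.499 0.654
vertex 0.282 -3.086 0.222
endloop
endfacet
facet normal 0.167 0.903 -0.395
outer loop
vertex 0.811 -3.154 0.29
vertex 0.282 -3.086 0.222
vertex 0.453 -2.521 1.586
endloop
endfacet
facet normal -0.005 -0.724 -0.690
outer loop
vertex 0.282 -3.086 0.222
vertex 0.447 -3.499 0.654
vertex -0.123 -3.329 0.48
endloop
endfacet
facet normal -0.607 0.758 -0.238
outer loop
vertex 0.282 -3.086 0.222
vertex -0.123 -3.329 0.48
vertex 0.453 -2.521 1.586
endloop
endfacet
facet normal -0.005 -0.724 -0.690
outer loop
vertex -0.123 -3.329 0.48
vertex 0.447 -3.499 0.654
vertex -0.099 -3.7 0.869
endloop
endfacet
facet normal -0.921 0.251 0.296
outer loop
vertex -0.123 -3.329 0.48
vertex -0.099 -3.7 0.869
vertex 0.453 -2.521 1.586
endloop
endfacet
facet normal -0.004 -0.725 -0.689
outer loop
vertex -0.099 -3.7 0.869
vertex 0.447 -3.499 0.654
vertex 0.336 -3.919 1.097
endloop
endfacet
facet normal -0.542 -0.237 0.806
outer loop
vertex -0.099 -3.7 0.869
vertex 0.336 -3.919 1.097
vertex 0.453 -2.521 1.586
endloop
endfacet
facet normal -0.005 -0.725 -0.689
outer loop
vertex 0.336 -3.919 1.097
vertex 0.447 -3.499 0.654
vertex 0.855 -3.822 0.991
endloop
endfacet
facet normal 0.249 -0.338 0.908
outer loop
vertex 0.336 -3.919 1.097
vertex 0.855 -3.822 0.991
vertex 0.453 -2.521 1.586
endloop
endfacet
facet normal -0.990 0.138 -0.027
outer loop
vertex -2.339 2.323 3.576
vertex -2.183 3.249 2.579
vertex -2.417 1.635 2.926
endloop
endfacet
facet normal -0.114 -0.675 0.729
outer loop
vertex -0.377 1.351 2.981
vertex -2.339 2.323 3.576
vertex -2.417 1.635 2.926
endloop
endfacet
facet normal -0.990 0.138 -0.027
outer loop
vertex -2.417 1.635 2.926
vertex -2.183 3.249 2.579
vertex -2.261 2.561 1.928
endloop
endfacet
facet normal -0.082 -0.724 -0.685
outer loop
vertex -2.261 2.561 1.928
vertex -0.377 1.351 2.981
vertex -2.417 1.635 2.926
endloop
endfacet
facet normal 0.082 0.724 0.685
outer loop
vertex -2.339 2.323 3.576
vertex -0.143 2.965 2.634
vertex -2.183 3.249 2.579
endloop
endfacet
facet normal -0.114 -0.676 0.728
outer loop
vertex -0.299 2.039 3.632
vertex -2.339 2.323 3.576
vertex -0.377 1.351 2.981
endloop
endfacet
facet normal 0.082 0.724 0.685
outer loop
vertex -0.299 2.039 3.632
vertex -0.143 2.965 2.634
vertex -2.339 2.323 3.576
endloop
endfacet
facet normal 0.114 0.676 -0.728
outer loop
vertex -2.183 3.249 2.579
vertex -0.143 2.965 2.634
vertex -2.261 2.561 1.928
endloop
endfacet
facet normal -0.082 -0.724 -0.685
outer loop
vertex -0.221 2.277 1.984
vertex -0.377 1.351 2.981
vertex -2.261 2.561 1.928
endloop
endfacet
facet normal 0.114 0.675 -0.729
outer loop
vertex -2.261 2.561 1.928
vertex -0.143 2.965 2.634
vertex -0.221 2.277 1.984
endloop
endfacet
facet normal 0.990 -0.138 0.027
outer loop
vertex -0.221 2.277 1.984
vertex -0.299 2.039 3.632
vertex -0.377 1.351 2.981
endloop
endfacet
facet normal 0.990 -0.138 0.027
outer loop
vertex -0.143 2.965 2.634
vertex -0.299 2.039 3.632
vertex -0.221 2.277 1.984
endloop
endfacet
facet normal 0.854 -0.109 -0.509
outer loop
vertex 4.815 2.351 -3.14
vertex 4.329 1.635 -3.802
vertex 4.318 2.697 -4.047
endloop
endfacet
facet normal -0.116 0.905 0.409
outer loop
vertex 4.815 2.351 -3.14
vertex 4.318 2.697 -4.047
vertex 2.511 1.865 -2.718
endloop
endfacet
facet normal 0.854 -0.108 -0.508
outer loop
vertex 4.318 2.697 -4.047
vertex 4.329 1.635 -3.802
vertex 3.833 1.98 -4.709
endloop
endfacet
facet normal -0.592 0.725 -0.351
outer loop
vertex 4.318 2.697 -4.047
vertex 3.833 1.98 -4.709
vertex 2.511 1.865 -2.718
endloop
endfacet
facet normal 0.854 -0.108 -0.508
outer loop
vertex 3.833 1.98 -4.709
vertex 4.329 1.635 -3.802
vertex 3.844 0.918 -4.464
endloop
endfacet
facet normal -0.822 -0.136 -0.553
outer loop
vertex 3.833 1.98 -4.709
vertex 3.844 0.918 -4.464
vertex 2.511 1.865 -2.718
endloop
endfacet
facet normal 0.854 -0.108 -0.509
outer loop
vertex 3.844 0.918 -4.464
vertex 4.329 1.635 -3.802
vertex 4.34 0.572 -3.558
endloop
endfacet
facet normal -0.576 -0.817 0.003
outer loop
vertex 3.844 0.918 -4.464
vertex 4.34 0.572 -3.558
vertex 2.511 1.865 -2.718
endloop
endfacet
facet normal 0.854 -0.108 -0.510
outer loop
vertex 4.34 0.572 -3.558
vertex 4.329 1.635 -3.802
vertex 4.826 1.289 -2.896
endloop
endfacet
facet normal -0.100 -0.638 0.764
outer loop
vertex 4.34 0.572 -3.558
vertex 4.826 1.289 -2.896
vertex 2.511 1.865 -2.718
endloop
endfacet
facet normal 0.854 -0.108 -0.510
outer loop
vertex 4.826 1.289 -2.896
vertex 4.329 1.635 -3.802
vertex 4.815 2.351 -3.14
endloop
endfacet
facet normal 0.130 0.223 0.966
outer loop
vertex 4.826 1.289 -2.896
vertex 4.815 2.351 -3.14
vertex 2.511 1.865 -2.718
endloop
endfacet

endsolid


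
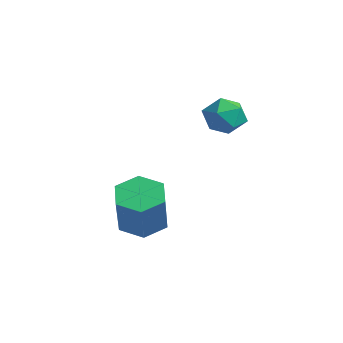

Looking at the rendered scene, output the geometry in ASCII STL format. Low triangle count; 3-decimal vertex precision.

solid 
facet normal -0.387 0.292 -0.875
outer loop
vertex 2.024 -0.05 -3.312
vertex 1.271 -0.53 -3.139
vertex 1.328 0.339 -2.874
endloop
endfacet
facet normal 0.514 0.856 0.057
outer loop
vertex 2.024 -0.05 -3.312
vertex 1.328 0.339 -2.874
vertex 2.742 -0.589 -1.695
endloop
endfacet
facet normal 0.513 0.856 0.058
outer loop
vertex 2.742 -0.589 -1.695
vertex 1.328 0.339 -2.874
vertex 2.045 -0.201 -1.256
endloop
endfacet
facet normal 0.388 -0.292 0.874
outer loop
vertex 2.742 -0.589 -1.695
vertex 2.045 -0.201 -1.256
vertex 1.989 -1.07 -1.521
endloop
endfacet
facet normal -0.388 0.292 -0.874
outer loop
vertex 1.328 0.339 -2.874
vertex 1.271 -0.53 -3.139
vertex 0.575 -0.142 -2.7
endloop
endfacet
facet normal -0.406 0.797 0.446
outer loop
vertex 1.328 0.339 -2.874
vertex 0.575 -0.142 -2.7
vertex 2.045 -0.201 -1.256
endloop
endfacet
facet normal -0.407 0.797 0.446
outer loop
vertex 2.045 -0.201 -1.256
vertex 0.575 -0.142 -2.7
vertex 1.292 -0.682 -1.083
endloop
endfacet
facet normal 0.387 -0.292 0.875
outer loop
vertex 2.045 -0.201 -1.256
vertex 1.292 -0.682 -1.083
vertex 1.989 -1.07 -1.521
endloop
endfacet
facet normal -0.388 0.292 -0.874
outer loop
vertex 0.575 -0.142 -2.7
vertex 1.271 -0.53 -3.139
vertex 0.518 -1.011 -2.965
endloop
endfacet
facet normal -0.920 -0.058 0.388
outer loop
vertex 0.575 -0.142 -2.7
vertex 0.518 -1.011 -2.965
vertex 1.292 -0.682 -1.083
endloop
endfacet
facet normal -0.920 -0.059 0.389
outer loop
vertex 1.292 -0.682 -1.083
vertex 0.518 -1.011 -2.965
vertex 1.236 -1.55 -1.348
endloop
endfacet
facet normal 0.387 -0.292 0.875
outer loop
vertex 1.292 -0.682 -1.083
vertex 1.236 -1.55 -1.348
vertex 1.989 -1.07 -1.521
endloop
endfacet
facet normal -0.388 0.292 -0.874
outer loop
vertex 0.518 -1.011 -2.965
vertex 1.271 -0.53 -3.139
vertex 1.215 -1.399 -3.404
endloop
endfacet
facet normal -0.513 -0.856 -0.058
outer loop
vertex 0.518 -1.011 -2.965
vertex 1.215 -1.399 -3.404
vertex 1.236 -1.55 -1.348
endloop
endfacet
facet normal -0.514 -0.856 -0.058
outer loop
vertex 1.236 -1.55 -1.348
vertex 1.215 -1.399 -3.404
vertex 1.932 -1.939 -1.786
endloop
endfacet
facet normal 0.387 -0.292 0.875
outer loop
vertex 1.236 -1.55 -1.348
vertex 1.932 -1.939 -1.786
vertex 1.989 -1.07 -1.521
endloop
endfacet
facet normal -0.387 0.292 -0.875
outer loop
vertex 1.215 -1.399 -3.404
vertex 1.271 -0.53 -3.139
vertex 1.968 -0.918 -3.577
endloop
endfacet
facet normal 0.407 -0.797 -0.446
outer loop
vertex 1.215 -1.399 -3.404
vertex 1.968 -0.918 -3.577
vertex 1.932 -1.939 -1.786
endloop
endfacet
facet normal 0.406 -0.797 -0.446
outer loop
vertex 1.932 -1.939 -1.786
vertex 1.968 -0.918 -3.577
vertex 2.685 -1.458 -1.96
endloop
endfacet
facet normal 0.388 -0.292 0.874
outer loop
vertex 1.932 -1.939 -1.786
vertex 2.685 -1.458 -1.96
vertex 1.989 -1.07 -1.521
endloop
endfacet
facet normal -0.387 0.292 -0.875
outer loop
vertex 1.968 -0.918 -3.577
vertex 1.271 -0.53 -3.139
vertex 2.024 -0.05 -3.312
endloop
endfacet
facet normal 0.920 0.059 -0.388
outer loop
vertex 1.968 -0.918 -3.577
vertex 2.024 -0.05 -3.312
vertex 2.685 -1.458 -1.96
endloop
endfacet
facet normal 0.919 0.058 -0.389
outer loop
vertex 2.685 -1.458 -1.96
vertex 2.024 -0.05 -3.312
vertex 2.742 -0.589 -1.695
endloop
endfacet
facet normal 0.388 -0.292 0.874
outer loop
vertex 2.685 -1.458 -1.96
vertex 2.742 -0.589 -1.695
vertex 1.989 -1.07 -1.521
endloop
endfacet
facet normal -0.537 0.402 0.742
outer loop
vertex 1.029 2.495 1.341
vertex 1.623 2.287 1.884
vertex 1.648 3.025 1.502
endloop
endfacet
facet normal -0.664 0.737 0.124
outer loop
vertex 1.029 2.495 1.341
vertex 1.648 3.025 1.502
vertex 1.384 2.919 0.722
endloop
endfacet
facet normal -0.904 0.256 -0.343
outer loop
vertex 1.029 2.495 1.341
vertex 1.384 2.919 0.722
vertex 1.195 2.117 0.621
endloop
endfacet
facet normal -0.926 -0.378 -0.015
outer loop
vertex 1.029 2.495 1.341
vertex 1.195 2.117 0.621
vertex 1.343 1.726 1.339
endloop
endfacet
facet normal -0.699 -0.287 0.655
outer loop
vertex 1.029 2.495 1.341
vertex 1.343 1.726 1.339
vertex 1.623 2.287 1.884
endloop
endfacet
facet normal -0.044 0.992 -0.120
outer loop
vertex 1.384 2.919 0.722
vertex 1.648 3.025 1.502
vertex 2.197 2.974 0.881
endloop
endfacet
facet normal 0.163 0.449 0.879
outer loop
vertex 1.648 3.025 1.502
vertex 1.623 2.287 1.884
vertex 2.345 2.583 1.599
endloop
endfacet
facet normal -0.099 -0.667 0.738
outer loop
vertex 1.623 2.287 1.884
vertex 1.343 1.726 1.339
vertex 2.156 1.781 1.498
endloop
endfacet
facet normal -0.467 -0.813 -0.347
outer loop
vertex 1.343 1.726 1.339
vertex 1.195 2.117 0.621
vertex 1.892 1.675 0.718
endloop
endfacet
facet normal -0.433 0.212 -0.876
outer loop
vertex 1.195 2.117 0.621
vertex 1.384 2.919 0.722
vertex 1.917 2.413 0.336
endloop
endfacet
facet normal 0.926 0.378 0.015
outer loop
vertex 2.511 2.205 0.879
vertex 2.197 2.974 0.881
vertex 2.345 2.583 1.599
endloop
endfacet
facet normal 0.904 -0.256 0.343
outer loop
vertex 2.511 2.205 0.879
vertex 2.345 2.583 1.599
vertex 2.156 1.781 1.498
endloop
endfacet
facet normal 0.664 -0.737 -0.124
outer loop
vertex 2.511 2.205 0.879
vertex 2.156 1.781 1.498
vertex 1.892 1.675 0.718
endloop
endfacet
facet normal 0.537 -0.402 -0.742
outer loop
vertex 2.511 2.205 0.879
vertex 1.892 1.675 0.718
vertex 1.917 2.413 0.336
endloop
endfacet
facet normal 0.699 0.287 -0.655
outer loop
vertex 2.511 2.205 0.879
vertex 1.917 2.413 0.336
vertex 2.197 2.974 0.881
endloop
endfacet
facet normal 0.467 0.813 0.347
outer loop
vertex 2.345 2.583 1.599
vertex 2.197 2.974 0.881
vertex 1.648 3.025 1.502
endloop
endfacet
facet normal 0.433 -0.212 0.876
outer loop
vertex 2.156 1.781 1.498
vertex 2.345 2.583 1.599
vertex 1.623 2.287 1.884
endloop
endfacet
facet normal 0.044 -0.992 0.120
outer loop
vertex 1.892 1.675 0.718
vertex 2.156 1.781 1.498
vertex 1.343 1.726 1.339
endloop
endfacet
facet normal -0.163 -0.449 -0.879
outer loop
vertex 1.917 2.413 0.336
vertex 1.892 1.675 0.718
vertex 1.195 2.117 0.621
endloop
endfacet
facet normal 0.099 0.667 -0.738
outer loop
vertex 2.197 2.974 0.881
vertex 1.917 2.413 0.336
vertex 1.384 2.919 0.722
endloop
endfacet

endsolid


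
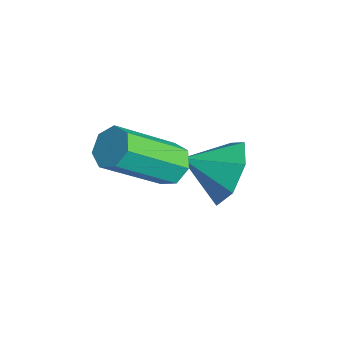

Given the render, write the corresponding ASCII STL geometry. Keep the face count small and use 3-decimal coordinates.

solid 
facet normal 0.031 0.738 -0.674
outer loop
vertex -0.514 -0.233 1.411
vertex -1.096 -0.077 1.555
vertex -0.567 0.129 1.805
endloop
endfacet
facet normal 0.995 0.043 0.094
outer loop
vertex -0.514 -0.233 1.411
vertex -0.567 0.129 1.805
vertex -0.582 -1.82 2.86
endloop
endfacet
facet normal 0.995 0.043 0.094
outer loop
vertex -0.582 -1.82 2.86
vertex -0.567 0.129 1.805
vertex -0.635 -1.458 3.254
endloop
endfacet
facet normal -0.031 -0.738 0.674
outer loop
vertex -0.582 -1.82 2.86
vertex -0.635 -1.458 3.254
vertex -1.164 -1.663 3.005
endloop
endfacet
facet normal 0.031 0.738 -0.674
outer loop
vertex -0.567 0.129 1.805
vertex -1.096 -0.077 1.555
vertex -1.019 0.336 2.011
endloop
endfacet
facet normal 0.542 0.554 0.632
outer loop
vertex -0.567 0.129 1.805
vertex -1.019 0.336 2.011
vertex -0.635 -1.458 3.254
endloop
endfacet
facet normal 0.543 0.554 0.632
outer loop
vertex -0.635 -1.458 3.254
vertex -1.019 0.336 2.011
vertex -1.087 -1.25 3.46
endloop
endfacet
facet normal -0.032 -0.737 0.675
outer loop
vertex -0.635 -1.458 3.254
vertex -1.087 -1.25 3.46
vertex -1.164 -1.663 3.005
endloop
endfacet
facet normal 0.032 0.738 -0.674
outer loop
vertex -1.019 0.336 2.011
vertex -1.096 -0.077 1.555
vertex -1.529 0.233 1.874
endloop
endfacet
facet normal -0.317 0.647 0.693
outer loop
vertex -1.019 0.336 2.011
vertex -1.529 0.233 1.874
vertex -1.087 -1.25 3.46
endloop
endfacet
facet normal -0.319 0.646 0.693
outer loop
vertex -1.087 -1.25 3.46
vertex -1.529 0.233 1.874
vertex -1.596 -1.354 3.323
endloop
endfacet
facet normal -0.031 -0.737 0.675
outer loop
vertex -1.087 -1.25 3.46
vertex -1.596 -1.354 3.323
vertex -1.164 -1.663 3.005
endloop
endfacet
facet normal 0.031 0.738 -0.675
outer loop
vertex -1.529 0.233 1.874
vertex -1.096 -0.077 1.555
vertex -1.713 -0.104 1.497
endloop
endfacet
facet normal -0.939 0.252 0.233
outer loop
vertex -1.529 0.233 1.874
vertex -1.713 -0.104 1.497
vertex -1.596 -1.354 3.323
endloop
endfacet
facet normal -0.938 0.254 0.234
outer loop
vertex -1.596 -1.354 3.323
vertex -1.713 -0.104 1.497
vertex -1.781 -1.69 2.946
endloop
endfacet
facet normal -0.032 -0.738 0.674
outer loop
vertex -1.596 -1.354 3.323
vertex -1.781 -1.69 2.946
vertex -1.164 -1.663 3.005
endloop
endfacet
facet normal 0.031 0.738 -0.674
outer loop
vertex -1.713 -0.104 1.497
vertex -1.096 -0.077 1.555
vertex -1.433 -0.42 1.164
endloop
endfacet
facet normal -0.853 -0.331 -0.403
outer loop
vertex -1.713 -0.104 1.497
vertex -1.433 -0.42 1.164
vertex -1.781 -1.69 2.946
endloop
endfacet
facet normal -0.853 -0.332 -0.403
outer loop
vertex -1.781 -1.69 2.946
vertex -1.433 -0.42 1.164
vertex -1.5 -2.007 2.613
endloop
endfacet
facet normal -0.032 -0.737 0.675
outer loop
vertex -1.781 -1.69 2.946
vertex -1.5 -2.007 2.613
vertex -1.164 -1.663 3.005
endloop
endfacet
facet normal 0.032 0.737 -0.675
outer loop
vertex -1.433 -0.42 1.164
vertex -1.096 -0.077 1.555
vertex -0.899 -0.478 1.126
endloop
endfacet
facet normal -0.125 -0.666 -0.735
outer loop
vertex -1.433 -0.42 1.164
vertex -0.899 -0.478 1.126
vertex -1.5 -2.007 2.613
endloop
endfacet
facet normal -0.124 -0.666 -0.735
outer loop
vertex -1.5 -2.007 2.613
vertex -0.899 -0.478 1.126
vertex -0.967 -2.064 2.575
endloop
endfacet
facet normal -0.031 -0.738 0.674
outer loop
vertex -1.5 -2.007 2.613
vertex -0.967 -2.064 2.575
vertex -1.164 -1.663 3.005
endloop
endfacet
facet normal 0.031 0.737 -0.675
outer loop
vertex -0.899 -0.478 1.126
vertex -1.096 -0.077 1.555
vertex -0.514 -0.233 1.411
endloop
endfacet
facet normal 0.698 -0.499 -0.514
outer loop
vertex -0.899 -0.478 1.126
vertex -0.514 -0.233 1.411
vertex -0.967 -2.064 2.575
endloop
endfacet
facet normal 0.697 -0.499 -0.514
outer loop
vertex -0.967 -2.064 2.575
vertex -0.514 -0.233 1.411
vertex -0.582 -1.82 2.86
endloop
endfacet
facet normal -0.031 -0.738 0.674
outer loop
vertex -0.967 -2.064 2.575
vertex -0.582 -1.82 2.86
vertex -1.164 -1.663 3.005
endloop
endfacet
facet normal 0.411 0.789 -0.458
outer loop
vertex -0.438 0.839 -0.036
vertex -1.015 1.459 0.515
vertex -0.094 1.102 0.726
endloop
endfacet
facet normal 0.436 -0.893 0.111
outer loop
vertex -0.438 0.839 -0.036
vertex -0.094 1.102 0.726
vertex -1.545 0.441 1.105
endloop
endfacet
facet normal 0.411 0.789 -0.458
outer loop
vertex -0.094 1.102 0.726
vertex -1.015 1.459 0.515
vertex -0.444 1.634 1.329
endloop
endfacet
facet normal 0.433 -0.536 0.724
outer loop
vertex -0.094 1.102 0.726
vertex -0.444 1.634 1.329
vertex -1.545 0.441 1.105
endloop
endfacet
facet normal 0.411 0.789 -0.458
outer loop
vertex -0.444 1.634 1.329
vertex -1.015 1.459 0.515
vertex -1.224 2.034 1.318
endloop
endfacet
facet normal -0.074 -0.117 0.990
outer loop
vertex -0.444 1.634 1.329
vertex -1.224 2.034 1.318
vertex -1.545 0.441 1.105
endloop
endfacet
facet normal 0.410 0.789 -0.458
outer loop
vertex -1.224 2.034 1.318
vertex -1.015 1.459 0.515
vertex -1.847 2.0 0.702
endloop
endfacet
facet normal -0.704 0.047 0.709
outer loop
vertex -1.224 2.034 1.318
vertex -1.847 2.0 0.702
vertex -1.545 0.441 1.105
endloop
endfacet
facet normal 0.410 0.789 -0.458
outer loop
vertex -1.847 2.0 0.702
vertex -1.015 1.459 0.515
vertex -1.844 1.559 -0.055
endloop
endfacet
facet normal -0.982 -0.166 0.093
outer loop
vertex -1.847 2.0 0.702
vertex -1.844 1.559 -0.055
vertex -1.545 0.441 1.105
endloop
endfacet
facet normal 0.410 0.788 -0.458
outer loop
vertex -1.844 1.559 -0.055
vertex -1.015 1.459 0.515
vertex -1.217 1.042 -0.383
endloop
endfacet
facet normal -0.699 -0.597 -0.395
outer loop
vertex -1.844 1.559 -0.055
vertex -1.217 1.042 -0.383
vertex -1.545 0.441 1.105
endloop
endfacet
facet normal 0.410 0.789 -0.458
outer loop
vertex -1.217 1.042 -0.383
vertex -1.015 1.459 0.515
vertex -0.438 0.839 -0.036
endloop
endfacet
facet normal -0.068 -0.920 -0.386
outer loop
vertex -1.217 1.042 -0.383
vertex -0.438 0.839 -0.036
vertex -1.545 0.441 1.105
endloop
endfacet

endsolid


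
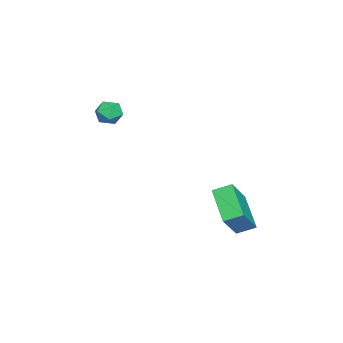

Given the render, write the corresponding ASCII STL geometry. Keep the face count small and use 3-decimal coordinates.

solid 
facet normal -0.695 -0.470 0.544
outer loop
vertex -3.646 2.16 -1.405
vertex -3.926 3.042 -1.0
vertex -4.959 2.413 -2.865
endloop
endfacet
facet normal 0.278 -0.873 -0.401
outer loop
vertex -3.534 3.378 -3.98
vertex -3.646 2.16 -1.405
vertex -4.959 2.413 -2.865
endloop
endfacet
facet normal -0.695 -0.470 0.544
outer loop
vertex -4.959 2.413 -2.865
vertex -3.926 3.042 -1.0
vertex -5.239 3.295 -2.46
endloop
endfacet
facet normal -0.663 0.128 -0.737
outer loop
vertex -5.239 3.295 -2.46
vertex -3.534 3.378 -3.98
vertex -4.959 2.413 -2.865
endloop
endfacet
facet normal 0.663 -0.128 0.737
outer loop
vertex -3.646 2.16 -1.405
vertex -2.501 4.007 -2.115
vertex -3.926 3.042 -1.0
endloop
endfacet
facet normal 0.278 -0.873 -0.401
outer loop
vertex -2.221 3.125 -2.52
vertex -3.646 2.16 -1.405
vertex -3.534 3.378 -3.98
endloop
endfacet
facet normal 0.663 -0.128 0.737
outer loop
vertex -2.221 3.125 -2.52
vertex -2.501 4.007 -2.115
vertex -3.646 2.16 -1.405
endloop
endfacet
facet normal -0.278 0.873 0.401
outer loop
vertex -3.926 3.042 -1.0
vertex -2.501 4.007 -2.115
vertex -5.239 3.295 -2.46
endloop
endfacet
facet normal -0.663 0.128 -0.737
outer loop
vertex -3.814 4.26 -3.575
vertex -3.534 3.378 -3.98
vertex -5.239 3.295 -2.46
endloop
endfacet
facet normal -0.278 0.873 0.401
outer loop
vertex -5.239 3.295 -2.46
vertex -2.501 4.007 -2.115
vertex -3.814 4.26 -3.575
endloop
endfacet
facet normal 0.695 0.470 -0.544
outer loop
vertex -3.814 4.26 -3.575
vertex -2.221 3.125 -2.52
vertex -3.534 3.378 -3.98
endloop
endfacet
facet normal 0.695 0.470 -0.544
outer loop
vertex -2.501 4.007 -2.115
vertex -2.221 3.125 -2.52
vertex -3.814 4.26 -3.575
endloop
endfacet
facet normal -0.117 0.169 0.979
outer loop
vertex -3.882 -2.381 3.449
vertex -3.582 -3.048 3.6
vertex -3.145 -2.445 3.548
endloop
endfacet
facet normal -0.016 0.781 0.625
outer loop
vertex -3.882 -2.381 3.449
vertex -3.145 -2.445 3.548
vertex -3.411 -2.013 3.001
endloop
endfacet
facet normal -0.529 0.838 0.133
outer loop
vertex -3.882 -2.381 3.449
vertex -3.411 -2.013 3.001
vertex -4.014 -2.348 2.714
endloop
endfacet
facet normal -0.948 0.261 0.182
outer loop
vertex -3.882 -2.381 3.449
vertex -4.014 -2.348 2.714
vertex -4.119 -2.988 3.085
endloop
endfacet
facet normal -0.693 -0.152 0.705
outer loop
vertex -3.882 -2.381 3.449
vertex -4.119 -2.988 3.085
vertex -3.582 -3.048 3.6
endloop
endfacet
facet normal 0.611 0.738 0.286
outer loop
vertex -3.411 -2.013 3.001
vertex -3.145 -2.445 3.548
vertex -2.821 -2.452 2.875
endloop
endfacet
facet normal 0.447 -0.250 0.859
outer loop
vertex -3.145 -2.445 3.548
vertex -3.582 -3.048 3.6
vertex -2.926 -3.092 3.246
endloop
endfacet
facet normal -0.484 -0.770 0.415
outer loop
vertex -3.582 -3.048 3.6
vertex -4.119 -2.988 3.085
vertex -3.529 -3.427 2.959
endloop
endfacet
facet normal -0.897 -0.103 -0.431
outer loop
vertex -4.119 -2.988 3.085
vertex -4.014 -2.348 2.714
vertex -3.795 -2.995 2.412
endloop
endfacet
facet normal -0.219 0.832 -0.510
outer loop
vertex -4.014 -2.348 2.714
vertex -3.411 -2.013 3.001
vertex -3.358 -2.392 2.36
endloop
endfacet
facet normal 0.948 -0.261 -0.182
outer loop
vertex -3.058 -3.059 2.511
vertex -2.821 -2.452 2.875
vertex -2.926 -3.092 3.246
endloop
endfacet
facet normal 0.529 -0.838 -0.133
outer loop
vertex -3.058 -3.059 2.511
vertex -2.926 -3.092 3.246
vertex -3.529 -3.427 2.959
endloop
endfacet
facet normal 0.016 -0.781 -0.625
outer loop
vertex -3.058 -3.059 2.511
vertex -3.529 -3.427 2.959
vertex -3.795 -2.995 2.412
endloop
endfacet
facet normal 0.117 -0.169 -0.979
outer loop
vertex -3.058 -3.059 2.511
vertex -3.795 -2.995 2.412
vertex -3.358 -2.392 2.36
endloop
endfacet
facet normal 0.693 0.152 -0.705
outer loop
vertex -3.058 -3.059 2.511
vertex -3.358 -2.392 2.36
vertex -2.821 -2.452 2.875
endloop
endfacet
facet normal 0.897 0.103 0.431
outer loop
vertex -2.926 -3.092 3.246
vertex -2.821 -2.452 2.875
vertex -3.145 -2.445 3.548
endloop
endfacet
facet normal 0.219 -0.832 0.510
outer loop
vertex -3.529 -3.427 2.959
vertex -2.926 -3.092 3.246
vertex -3.582 -3.048 3.6
endloop
endfacet
facet normal -0.611 -0.738 -0.286
outer loop
vertex -3.795 -2.995 2.412
vertex -3.529 -3.427 2.959
vertex -4.119 -2.988 3.085
endloop
endfacet
facet normal -0.447 0.250 -0.859
outer loop
vertex -3.358 -2.392 2.36
vertex -3.795 -2.995 2.412
vertex -4.014 -2.348 2.714
endloop
endfacet
facet normal 0.484 0.770 -0.415
outer loop
vertex -2.821 -2.452 2.875
vertex -3.358 -2.392 2.36
vertex -3.411 -2.013 3.001
endloop
endfacet

endsolid


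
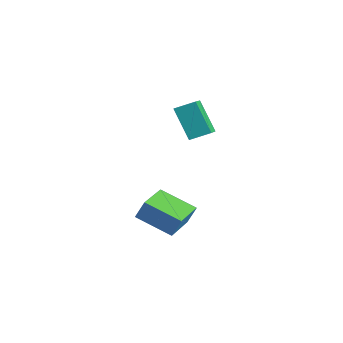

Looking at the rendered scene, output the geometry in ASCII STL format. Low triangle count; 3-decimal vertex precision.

solid 
facet normal -0.579 0.794 -0.186
outer loop
vertex -2.88 -2.987 -0.649
vertex -1.419 -2.08 -1.33
vertex -3.077 -3.34 -1.542
endloop
endfacet
facet normal -0.790 -0.491 0.368
outer loop
vertex -1.981 -4.84 -1.19
vertex -2.88 -2.987 -0.649
vertex -3.077 -3.34 -1.542
endloop
endfacet
facet normal -0.579 0.794 -0.187
outer loop
vertex -3.077 -3.34 -1.542
vertex -1.419 -2.08 -1.33
vertex -1.615 -2.433 -2.223
endloop
endfacet
facet normal -0.201 -0.360 -0.911
outer loop
vertex -1.615 -2.433 -2.223
vertex -1.981 -4.84 -1.19
vertex -3.077 -3.34 -1.542
endloop
endfacet
facet normal 0.201 0.360 0.911
outer loop
vertex -2.88 -2.987 -0.649
vertex -0.323 -3.58 -0.978
vertex -1.419 -2.08 -1.33
endloop
endfacet
facet normal -0.790 -0.491 0.367
outer loop
vertex -1.785 -4.487 -0.297
vertex -2.88 -2.987 -0.649
vertex -1.981 -4.84 -1.19
endloop
endfacet
facet normal 0.201 0.360 0.911
outer loop
vertex -1.785 -4.487 -0.297
vertex -0.323 -3.58 -0.978
vertex -2.88 -2.987 -0.649
endloop
endfacet
facet normal 0.790 0.491 -0.367
outer loop
vertex -1.419 -2.08 -1.33
vertex -0.323 -3.58 -0.978
vertex -1.615 -2.433 -2.223
endloop
endfacet
facet normal -0.201 -0.360 -0.911
outer loop
vertex -0.52 -3.933 -1.871
vertex -1.981 -4.84 -1.19
vertex -1.615 -2.433 -2.223
endloop
endfacet
facet normal 0.790 0.490 -0.368
outer loop
vertex -1.615 -2.433 -2.223
vertex -0.323 -3.58 -0.978
vertex -0.52 -3.933 -1.871
endloop
endfacet
facet normal 0.579 -0.793 0.186
outer loop
vertex -0.52 -3.933 -1.871
vertex -1.785 -4.487 -0.297
vertex -1.981 -4.84 -1.19
endloop
endfacet
facet normal 0.579 -0.794 0.186
outer loop
vertex -0.323 -3.58 -0.978
vertex -1.785 -4.487 -0.297
vertex -0.52 -3.933 -1.871
endloop
endfacet
facet normal -0.464 -0.790 -0.401
outer loop
vertex -1.45 -2.464 3.075
vertex -2.526 -2.545 4.478
vertex -2.262 -1.693 2.497
endloop
endfacet
facet normal 0.608 0.046 -0.793
outer loop
vertex -1.794 -0.895 2.902
vertex -1.45 -2.464 3.075
vertex -2.262 -1.693 2.497
endloop
endfacet
facet normal -0.464 -0.790 -0.401
outer loop
vertex -2.262 -1.693 2.497
vertex -2.526 -2.545 4.478
vertex -3.338 -1.774 3.9
endloop
endfacet
facet normal -0.645 0.611 -0.459
outer loop
vertex -3.338 -1.774 3.9
vertex -1.794 -0.895 2.902
vertex -2.262 -1.693 2.497
endloop
endfacet
facet normal 0.645 -0.611 0.459
outer loop
vertex -1.45 -2.464 3.075
vertex -2.058 -1.747 4.883
vertex -2.526 -2.545 4.478
endloop
endfacet
facet normal 0.608 0.046 -0.793
outer loop
vertex -0.982 -1.666 3.48
vertex -1.45 -2.464 3.075
vertex -1.794 -0.895 2.902
endloop
endfacet
facet normal 0.645 -0.611 0.459
outer loop
vertex -0.982 -1.666 3.48
vertex -2.058 -1.747 4.883
vertex -1.45 -2.464 3.075
endloop
endfacet
facet normal -0.608 -0.046 0.793
outer loop
vertex -2.526 -2.545 4.478
vertex -2.058 -1.747 4.883
vertex -3.338 -1.774 3.9
endloop
endfacet
facet normal -0.645 0.611 -0.459
outer loop
vertex -2.87 -0.976 4.305
vertex -1.794 -0.895 2.902
vertex -3.338 -1.774 3.9
endloop
endfacet
facet normal -0.608 -0.046 0.793
outer loop
vertex -3.338 -1.774 3.9
vertex -2.058 -1.747 4.883
vertex -2.87 -0.976 4.305
endloop
endfacet
facet normal 0.464 0.790 0.401
outer loop
vertex -2.87 -0.976 4.305
vertex -0.982 -1.666 3.48
vertex -1.794 -0.895 2.902
endloop
endfacet
facet normal 0.464 0.790 0.401
outer loop
vertex -2.058 -1.747 4.883
vertex -0.982 -1.666 3.48
vertex -2.87 -0.976 4.305
endloop
endfacet

endsolid


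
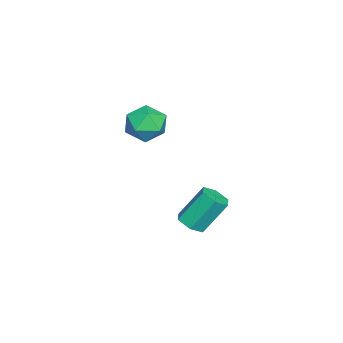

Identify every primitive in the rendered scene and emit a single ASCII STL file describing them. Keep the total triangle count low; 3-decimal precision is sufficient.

solid 
facet normal 0.025 0.998 -0.054
outer loop
vertex -3.72 -3.043 -1.472
vertex -3.821 -2.978 -0.321
vertex -2.773 -3.031 -0.808
endloop
endfacet
facet normal 0.401 0.705 -0.585
outer loop
vertex -3.72 -3.043 -1.472
vertex -2.773 -3.031 -0.808
vertex -2.835 -3.747 -1.714
endloop
endfacet
facet normal -0.037 0.283 -0.958
outer loop
vertex -3.72 -3.043 -1.472
vertex -2.835 -3.747 -1.714
vertex -3.922 -4.137 -1.787
endloop
endfacet
facet normal -0.683 0.316 -0.658
outer loop
vertex -3.72 -3.043 -1.472
vertex -3.922 -4.137 -1.787
vertex -4.531 -3.662 -0.927
endloop
endfacet
facet normal -0.645 0.758 -0.099
outer loop
vertex -3.72 -3.043 -1.472
vertex -4.531 -3.662 -0.927
vertex -3.821 -2.978 -0.321
endloop
endfacet
facet normal 0.909 0.295 -0.295
outer loop
vertex -2.835 -3.747 -1.714
vertex -2.773 -3.031 -0.808
vertex -2.389 -4.118 -0.713
endloop
endfacet
facet normal 0.301 0.769 0.564
outer loop
vertex -2.773 -3.031 -0.808
vertex -3.821 -2.978 -0.321
vertex -2.998 -3.643 0.147
endloop
endfacet
facet normal -0.784 0.380 0.490
outer loop
vertex -3.821 -2.978 -0.321
vertex -4.531 -3.662 -0.927
vertex -4.085 -4.033 0.074
endloop
endfacet
facet normal -0.846 -0.335 -0.414
outer loop
vertex -4.531 -3.662 -0.927
vertex -3.922 -4.137 -1.787
vertex -4.147 -4.749 -0.832
endloop
endfacet
facet normal 0.199 -0.387 -0.900
outer loop
vertex -3.922 -4.137 -1.787
vertex -2.835 -3.747 -1.714
vertex -3.099 -4.802 -1.319
endloop
endfacet
facet normal 0.683 -0.316 0.658
outer loop
vertex -3.2 -4.737 -0.168
vertex -2.389 -4.118 -0.713
vertex -2.998 -3.643 0.147
endloop
endfacet
facet normal 0.037 -0.283 0.958
outer loop
vertex -3.2 -4.737 -0.168
vertex -2.998 -3.643 0.147
vertex -4.085 -4.033 0.074
endloop
endfacet
facet normal -0.401 -0.705 0.585
outer loop
vertex -3.2 -4.737 -0.168
vertex -4.085 -4.033 0.074
vertex -4.147 -4.749 -0.832
endloop
endfacet
facet normal -0.025 -0.998 0.054
outer loop
vertex -3.2 -4.737 -0.168
vertex -4.147 -4.749 -0.832
vertex -3.099 -4.802 -1.319
endloop
endfacet
facet normal 0.645 -0.758 0.099
outer loop
vertex -3.2 -4.737 -0.168
vertex -3.099 -4.802 -1.319
vertex -2.389 -4.118 -0.713
endloop
endfacet
facet normal 0.846 0.335 0.414
outer loop
vertex -2.998 -3.643 0.147
vertex -2.389 -4.118 -0.713
vertex -2.773 -3.031 -0.808
endloop
endfacet
facet normal -0.199 0.387 0.900
outer loop
vertex -4.085 -4.033 0.074
vertex -2.998 -3.643 0.147
vertex -3.821 -2.978 -0.321
endloop
endfacet
facet normal -0.909 -0.295 0.295
outer loop
vertex -4.147 -4.749 -0.832
vertex -4.085 -4.033 0.074
vertex -4.531 -3.662 -0.927
endloop
endfacet
facet normal -0.301 -0.769 -0.564
outer loop
vertex -3.099 -4.802 -1.319
vertex -4.147 -4.749 -0.832
vertex -3.922 -4.137 -1.787
endloop
endfacet
facet normal 0.784 -0.380 -0.490
outer loop
vertex -2.389 -4.118 -0.713
vertex -3.099 -4.802 -1.319
vertex -2.835 -3.747 -1.714
endloop
endfacet
facet normal 0.237 -0.516 -0.823
outer loop
vertex 3.108 -0.157 -3.268
vertex 2.373 -0.306 -3.386
vertex 2.687 0.318 -3.687
endloop
endfacet
facet normal 0.798 0.586 -0.138
outer loop
vertex 3.108 -0.157 -3.268
vertex 2.687 0.318 -3.687
vertex 2.643 0.855 -1.655
endloop
endfacet
facet normal 0.798 0.587 -0.138
outer loop
vertex 2.643 0.855 -1.655
vertex 2.687 0.318 -3.687
vertex 2.222 1.329 -2.074
endloop
endfacet
facet normal -0.238 0.516 0.823
outer loop
vertex 2.643 0.855 -1.655
vertex 2.222 1.329 -2.074
vertex 1.907 0.706 -1.774
endloop
endfacet
facet normal 0.237 -0.516 -0.823
outer loop
vertex 2.687 0.318 -3.687
vertex 2.373 -0.306 -3.386
vertex 1.952 0.168 -3.805
endloop
endfacet
facet normal -0.082 0.834 -0.546
outer loop
vertex 2.687 0.318 -3.687
vertex 1.952 0.168 -3.805
vertex 2.222 1.329 -2.074
endloop
endfacet
facet normal -0.081 0.834 -0.546
outer loop
vertex 2.222 1.329 -2.074
vertex 1.952 0.168 -3.805
vertex 1.486 1.18 -2.192
endloop
endfacet
facet normal -0.236 0.516 0.823
outer loop
vertex 2.222 1.329 -2.074
vertex 1.486 1.18 -2.192
vertex 1.907 0.706 -1.774
endloop
endfacet
facet normal 0.238 -0.516 -0.823
outer loop
vertex 1.952 0.168 -3.805
vertex 2.373 -0.306 -3.386
vertex 1.637 -0.455 -3.505
endloop
endfacet
facet normal -0.878 0.247 -0.409
outer loop
vertex 1.952 0.168 -3.805
vertex 1.637 -0.455 -3.505
vertex 1.486 1.18 -2.192
endloop
endfacet
facet normal -0.879 0.247 -0.408
outer loop
vertex 1.486 1.18 -2.192
vertex 1.637 -0.455 -3.505
vertex 1.172 0.557 -1.892
endloop
endfacet
facet normal -0.237 0.516 0.823
outer loop
vertex 1.486 1.18 -2.192
vertex 1.172 0.557 -1.892
vertex 1.907 0.706 -1.774
endloop
endfacet
facet normal 0.238 -0.516 -0.823
outer loop
vertex 1.637 -0.455 -3.505
vertex 2.373 -0.306 -3.386
vertex 2.058 -0.929 -3.086
endloop
endfacet
facet normal -0.798 -0.587 0.138
outer loop
vertex 1.637 -0.455 -3.505
vertex 2.058 -0.929 -3.086
vertex 1.172 0.557 -1.892
endloop
endfacet
facet normal -0.798 -0.586 0.137
outer loop
vertex 1.172 0.557 -1.892
vertex 2.058 -0.929 -3.086
vertex 1.593 0.082 -1.473
endloop
endfacet
facet normal -0.237 0.516 0.823
outer loop
vertex 1.172 0.557 -1.892
vertex 1.593 0.082 -1.473
vertex 1.907 0.706 -1.774
endloop
endfacet
facet normal 0.236 -0.516 -0.823
outer loop
vertex 2.058 -0.929 -3.086
vertex 2.373 -0.306 -3.386
vertex 2.794 -0.78 -2.968
endloop
endfacet
facet normal 0.081 -0.834 0.546
outer loop
vertex 2.058 -0.929 -3.086
vertex 2.794 -0.78 -2.968
vertex 1.593 0.082 -1.473
endloop
endfacet
facet normal 0.082 -0.833 0.547
outer loop
vertex 1.593 0.082 -1.473
vertex 2.794 -0.78 -2.968
vertex 2.328 0.232 -1.355
endloop
endfacet
facet normal -0.237 0.516 0.823
outer loop
vertex 1.593 0.082 -1.473
vertex 2.328 0.232 -1.355
vertex 1.907 0.706 -1.774
endloop
endfacet
facet normal 0.237 -0.516 -0.823
outer loop
vertex 2.794 -0.78 -2.968
vertex 2.373 -0.306 -3.386
vertex 3.108 -0.157 -3.268
endloop
endfacet
facet normal 0.879 -0.246 0.408
outer loop
vertex 2.794 -0.78 -2.968
vertex 3.108 -0.157 -3.268
vertex 2.328 0.232 -1.355
endloop
endfacet
facet normal 0.879 -0.247 0.409
outer loop
vertex 2.328 0.232 -1.355
vertex 3.108 -0.157 -3.268
vertex 2.643 0.855 -1.655
endloop
endfacet
facet normal -0.238 0.516 0.823
outer loop
vertex 2.328 0.232 -1.355
vertex 2.643 0.855 -1.655
vertex 1.907 0.706 -1.774
endloop
endfacet

endsolid
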